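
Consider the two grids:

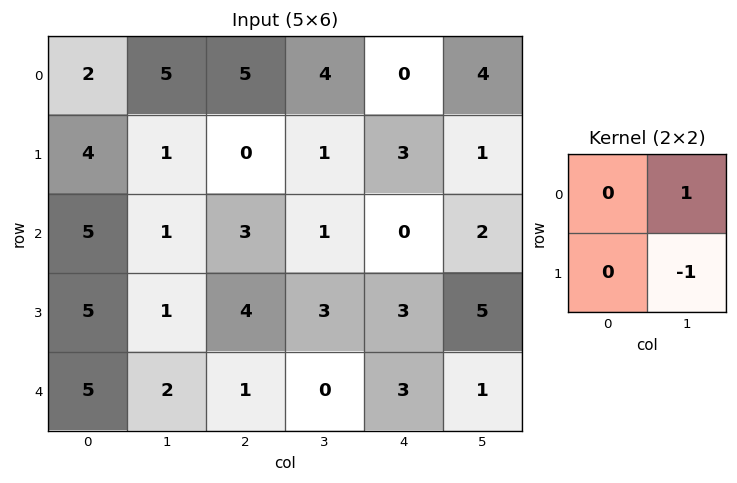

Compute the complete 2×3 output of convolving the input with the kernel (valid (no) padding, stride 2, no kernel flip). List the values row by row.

4 3 3
0 -2 -3

Output[0,0]: The receptive field on the input at this output position is [2 5 / 4 1]. Elementwise product with the kernel and sum: 5·1 + 1·-1.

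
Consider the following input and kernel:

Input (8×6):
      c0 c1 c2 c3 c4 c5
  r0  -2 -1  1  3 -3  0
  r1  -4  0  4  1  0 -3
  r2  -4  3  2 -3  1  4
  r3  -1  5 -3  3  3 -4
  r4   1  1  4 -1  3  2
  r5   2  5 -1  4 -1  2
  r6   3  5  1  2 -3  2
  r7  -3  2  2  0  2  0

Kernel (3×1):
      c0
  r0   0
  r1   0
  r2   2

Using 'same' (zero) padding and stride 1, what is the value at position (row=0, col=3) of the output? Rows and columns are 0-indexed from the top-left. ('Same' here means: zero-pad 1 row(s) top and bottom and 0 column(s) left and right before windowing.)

2

The receptive field on the zero-padded input at this output position is [0 / 3 / 1]. Elementwise product with the kernel and sum: 1·2.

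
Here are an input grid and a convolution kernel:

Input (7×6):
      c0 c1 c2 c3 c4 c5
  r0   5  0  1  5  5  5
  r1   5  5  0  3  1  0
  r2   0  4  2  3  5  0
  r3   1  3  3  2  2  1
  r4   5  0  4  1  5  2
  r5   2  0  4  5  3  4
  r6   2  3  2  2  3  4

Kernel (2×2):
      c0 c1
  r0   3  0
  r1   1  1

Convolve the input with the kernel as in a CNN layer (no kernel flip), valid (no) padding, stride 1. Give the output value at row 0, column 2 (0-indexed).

The receptive field on the input at this output position is [1 5 / 0 3]. Elementwise product with the kernel and sum: 1·3 + 0·1 + 3·1.

6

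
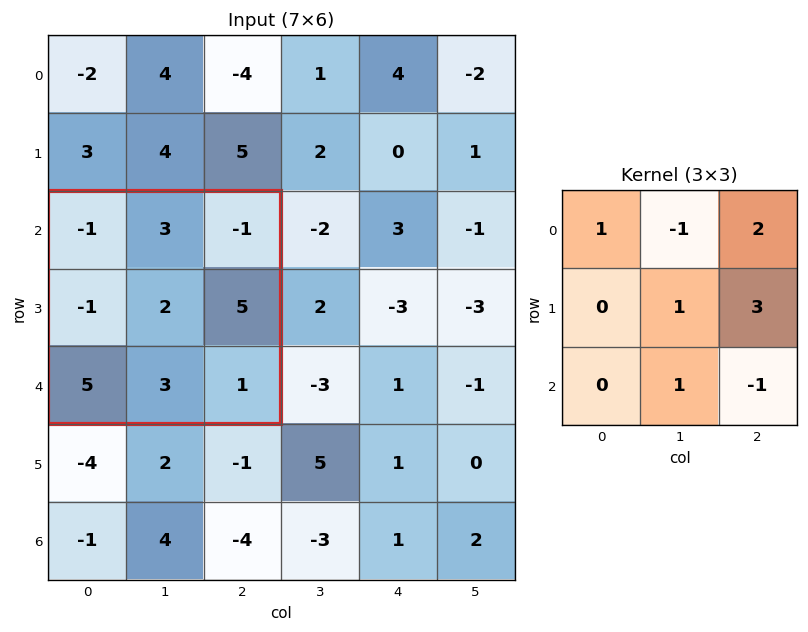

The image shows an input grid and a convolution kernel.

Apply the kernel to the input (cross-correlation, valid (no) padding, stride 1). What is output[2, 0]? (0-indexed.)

13

The receptive field on the input at this output position is [-1 3 -1 / -1 2 5 / 5 3 1]. Elementwise product with the kernel and sum: -1·1 + 3·-1 + -1·2 + 2·1 + 5·3 + 3·1 + 1·-1.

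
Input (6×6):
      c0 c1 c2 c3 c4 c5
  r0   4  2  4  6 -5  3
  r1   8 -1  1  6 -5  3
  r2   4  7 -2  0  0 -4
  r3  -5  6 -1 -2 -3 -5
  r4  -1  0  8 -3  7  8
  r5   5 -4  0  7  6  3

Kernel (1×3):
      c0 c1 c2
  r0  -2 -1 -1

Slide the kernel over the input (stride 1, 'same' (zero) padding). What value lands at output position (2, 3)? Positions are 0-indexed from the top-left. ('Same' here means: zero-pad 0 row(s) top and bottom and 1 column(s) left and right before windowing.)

4

The receptive field on the zero-padded input at this output position is [-2 0 0]. Elementwise product with the kernel and sum: -2·-2 + 0·-1 + 0·-1.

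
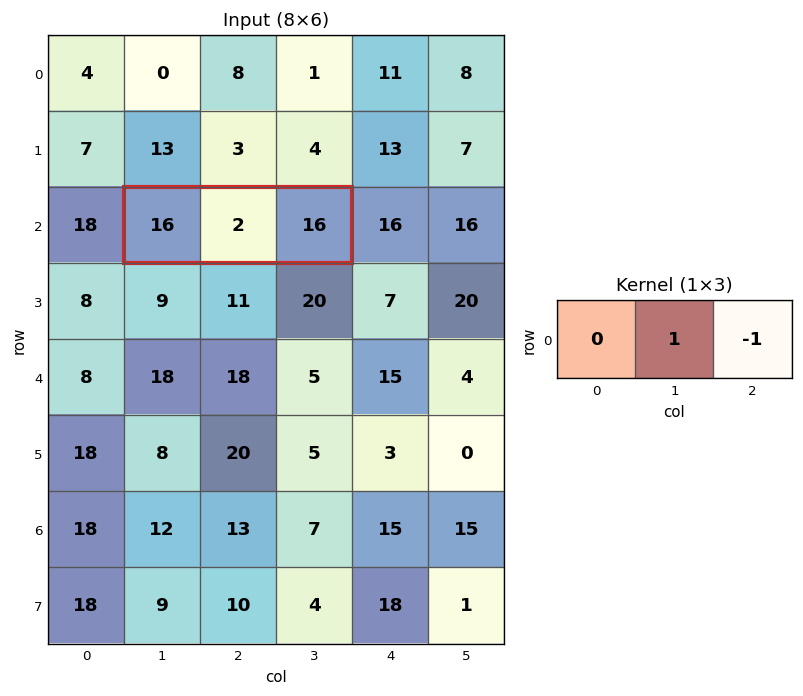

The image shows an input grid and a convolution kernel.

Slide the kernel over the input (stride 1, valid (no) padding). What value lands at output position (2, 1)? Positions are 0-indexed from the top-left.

-14

The receptive field on the input at this output position is [16 2 16]. Elementwise product with the kernel and sum: 2·1 + 16·-1.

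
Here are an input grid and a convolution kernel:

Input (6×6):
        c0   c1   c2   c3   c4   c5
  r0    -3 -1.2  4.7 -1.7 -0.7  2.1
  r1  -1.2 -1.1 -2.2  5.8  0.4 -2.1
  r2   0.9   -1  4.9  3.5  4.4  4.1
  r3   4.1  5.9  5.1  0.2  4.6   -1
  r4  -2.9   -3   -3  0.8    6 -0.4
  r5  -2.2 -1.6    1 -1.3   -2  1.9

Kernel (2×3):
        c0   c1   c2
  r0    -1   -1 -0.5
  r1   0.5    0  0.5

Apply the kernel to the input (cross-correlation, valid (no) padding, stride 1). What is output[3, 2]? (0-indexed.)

The receptive field on the input at this output position is [5.1 0.2 4.6 / -3 0.8 6]. Elementwise product with the kernel and sum: 5.1·-1 + 0.2·-1 + 4.6·-0.5 + -3·0.5 + 6·0.5.

-6.1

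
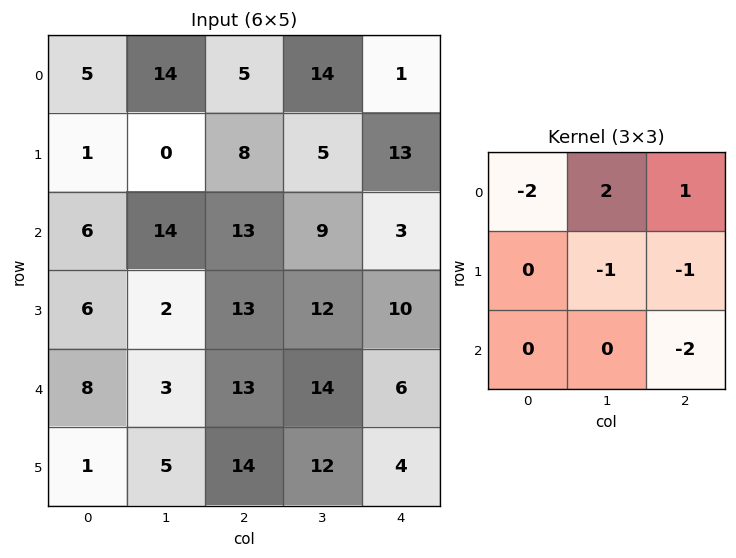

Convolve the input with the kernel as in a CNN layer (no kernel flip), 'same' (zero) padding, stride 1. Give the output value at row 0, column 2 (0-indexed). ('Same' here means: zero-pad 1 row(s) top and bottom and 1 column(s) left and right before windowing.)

-29

The receptive field on the zero-padded input at this output position is [0 0 0 / 14 5 14 / 0 8 5]. Elementwise product with the kernel and sum: 0·-2 + 0·2 + 0·1 + 5·-1 + 14·-1 + 5·-2.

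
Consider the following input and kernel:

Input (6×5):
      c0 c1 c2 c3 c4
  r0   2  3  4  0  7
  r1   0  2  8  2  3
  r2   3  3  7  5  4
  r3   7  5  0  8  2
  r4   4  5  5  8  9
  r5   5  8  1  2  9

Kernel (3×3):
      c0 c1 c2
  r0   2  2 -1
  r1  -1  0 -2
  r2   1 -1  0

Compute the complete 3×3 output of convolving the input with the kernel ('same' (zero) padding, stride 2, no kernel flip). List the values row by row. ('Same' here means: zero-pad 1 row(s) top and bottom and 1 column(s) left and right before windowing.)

-6 -9 -1
-15 10 11
-6 -12 5

Output[0,0]: The receptive field on the zero-padded input at this output position is [0 0 0 / 0 2 3 / 0 0 2]. Elementwise product with the kernel and sum: 0·2 + 0·2 + 0·-1 + 0·-1 + 3·-2 + 0·1 + 0·-1.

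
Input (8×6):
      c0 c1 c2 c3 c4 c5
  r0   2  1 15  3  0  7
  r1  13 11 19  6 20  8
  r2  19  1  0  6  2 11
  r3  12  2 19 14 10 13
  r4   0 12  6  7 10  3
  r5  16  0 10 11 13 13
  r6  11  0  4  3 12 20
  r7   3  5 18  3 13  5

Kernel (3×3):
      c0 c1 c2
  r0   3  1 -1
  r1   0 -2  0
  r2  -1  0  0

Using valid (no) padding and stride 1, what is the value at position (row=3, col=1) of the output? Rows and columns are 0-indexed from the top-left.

-1

The receptive field on the input at this output position is [2 19 14 / 12 6 7 / 0 10 11]. Elementwise product with the kernel and sum: 2·3 + 19·1 + 14·-1 + 6·-2 + 0·-1.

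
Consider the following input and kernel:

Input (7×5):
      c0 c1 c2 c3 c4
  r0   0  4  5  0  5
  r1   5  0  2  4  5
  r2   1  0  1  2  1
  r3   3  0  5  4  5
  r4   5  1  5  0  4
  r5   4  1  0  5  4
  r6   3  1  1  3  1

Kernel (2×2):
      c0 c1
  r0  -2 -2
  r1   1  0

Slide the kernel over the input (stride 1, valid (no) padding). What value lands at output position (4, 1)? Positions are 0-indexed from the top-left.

The receptive field on the input at this output position is [1 5 / 1 0]. Elementwise product with the kernel and sum: 1·-2 + 5·-2 + 1·1.

-11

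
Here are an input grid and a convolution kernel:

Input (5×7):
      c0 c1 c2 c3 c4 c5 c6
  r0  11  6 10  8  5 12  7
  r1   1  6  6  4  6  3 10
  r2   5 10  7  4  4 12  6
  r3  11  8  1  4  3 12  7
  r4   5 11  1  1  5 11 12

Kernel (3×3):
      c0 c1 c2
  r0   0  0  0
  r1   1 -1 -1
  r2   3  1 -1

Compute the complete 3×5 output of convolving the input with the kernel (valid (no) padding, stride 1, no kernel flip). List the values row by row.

Output[0,0]: The receptive field on the input at this output position is [11 6 10 / 1 6 6 / 5 10 7]. Elementwise product with the kernel and sum: 1·1 + 6·-1 + 6·-1 + 5·3 + 10·1 + 7·-1.

7 29 17 -1 11
28 20 3 -9 0
27 36 -7 -14 -2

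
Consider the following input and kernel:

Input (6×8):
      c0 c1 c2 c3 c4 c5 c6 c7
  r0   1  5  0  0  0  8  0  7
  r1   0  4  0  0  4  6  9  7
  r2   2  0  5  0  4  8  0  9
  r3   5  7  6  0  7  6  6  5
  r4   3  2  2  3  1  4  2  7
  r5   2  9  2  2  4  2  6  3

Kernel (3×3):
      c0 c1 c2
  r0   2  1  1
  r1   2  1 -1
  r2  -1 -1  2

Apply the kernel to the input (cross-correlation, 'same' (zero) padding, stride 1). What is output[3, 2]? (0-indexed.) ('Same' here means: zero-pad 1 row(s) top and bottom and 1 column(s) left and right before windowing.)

27

The receptive field on the zero-padded input at this output position is [0 5 0 / 7 6 0 / 2 2 3]. Elementwise product with the kernel and sum: 0·2 + 5·1 + 0·1 + 7·2 + 6·1 + 0·-1 + 2·-1 + 2·-1 + 3·2.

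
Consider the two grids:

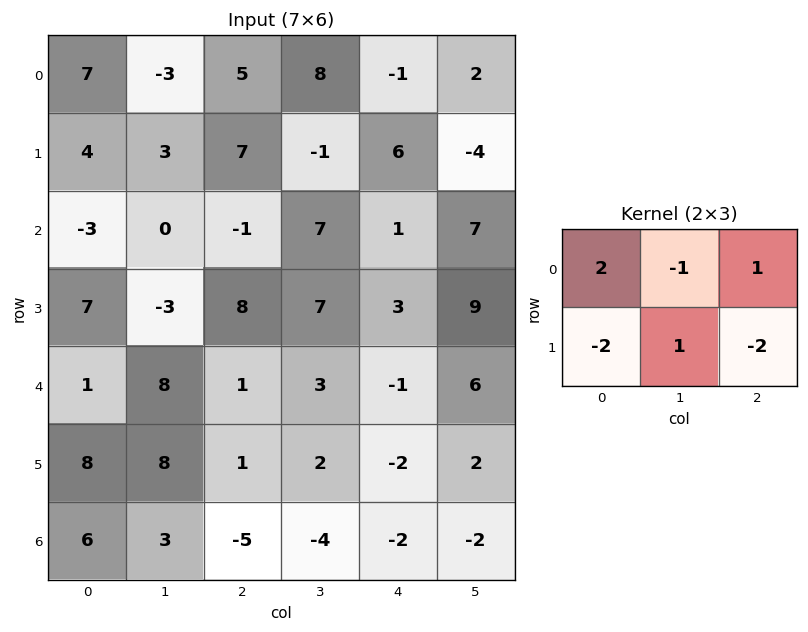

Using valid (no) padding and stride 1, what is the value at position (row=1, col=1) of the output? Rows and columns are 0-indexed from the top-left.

The receptive field on the input at this output position is [3 7 -1 / 0 -1 7]. Elementwise product with the kernel and sum: 3·2 + 7·-1 + -1·1 + 0·-2 + -1·1 + 7·-2.

-17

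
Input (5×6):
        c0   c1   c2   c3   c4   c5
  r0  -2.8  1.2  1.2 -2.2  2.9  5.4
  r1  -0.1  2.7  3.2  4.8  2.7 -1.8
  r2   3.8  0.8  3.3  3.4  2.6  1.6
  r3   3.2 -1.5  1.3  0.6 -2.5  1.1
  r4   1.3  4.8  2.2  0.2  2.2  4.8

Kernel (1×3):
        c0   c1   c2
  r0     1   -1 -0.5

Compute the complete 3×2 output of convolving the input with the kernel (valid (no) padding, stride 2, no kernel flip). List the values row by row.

Output[0,0]: The receptive field on the input at this output position is [-2.8 1.2 1.2]. Elementwise product with the kernel and sum: -2.8·1 + 1.2·-1 + 1.2·-0.5.

-4.6 1.95
1.35 -1.4
-4.6 0.9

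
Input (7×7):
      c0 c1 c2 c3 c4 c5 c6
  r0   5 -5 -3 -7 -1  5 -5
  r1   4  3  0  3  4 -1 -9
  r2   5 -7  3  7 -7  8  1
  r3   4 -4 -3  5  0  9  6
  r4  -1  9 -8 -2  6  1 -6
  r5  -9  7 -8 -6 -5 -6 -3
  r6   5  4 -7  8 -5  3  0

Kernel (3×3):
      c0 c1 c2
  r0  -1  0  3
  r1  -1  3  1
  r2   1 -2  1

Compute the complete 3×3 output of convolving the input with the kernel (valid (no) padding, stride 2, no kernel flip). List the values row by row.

13 -5 -52
-42 -4 41
-11 -17 -51

Output[0,0]: The receptive field on the input at this output position is [5 -5 -3 / 4 3 0 / 5 -7 3]. Elementwise product with the kernel and sum: 5·-1 + -3·3 + 4·-1 + 3·3 + 0·1 + 5·1 + -7·-2 + 3·1.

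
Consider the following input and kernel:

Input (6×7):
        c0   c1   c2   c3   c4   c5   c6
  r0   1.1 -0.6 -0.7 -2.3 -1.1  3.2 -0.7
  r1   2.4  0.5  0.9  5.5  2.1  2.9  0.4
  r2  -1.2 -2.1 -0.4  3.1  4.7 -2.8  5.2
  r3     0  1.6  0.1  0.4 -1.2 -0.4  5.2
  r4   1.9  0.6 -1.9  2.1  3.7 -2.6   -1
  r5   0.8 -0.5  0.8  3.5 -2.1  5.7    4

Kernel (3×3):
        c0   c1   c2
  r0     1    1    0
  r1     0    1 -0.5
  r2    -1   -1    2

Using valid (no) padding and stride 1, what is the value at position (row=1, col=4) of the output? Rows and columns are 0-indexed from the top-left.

11.6

The receptive field on the input at this output position is [2.1 2.9 0.4 / 4.7 -2.8 5.2 / -1.2 -0.4 5.2]. Elementwise product with the kernel and sum: 2.1·1 + 2.9·1 + -2.8·1 + 5.2·-0.5 + -1.2·-1 + -0.4·-1 + 5.2·2.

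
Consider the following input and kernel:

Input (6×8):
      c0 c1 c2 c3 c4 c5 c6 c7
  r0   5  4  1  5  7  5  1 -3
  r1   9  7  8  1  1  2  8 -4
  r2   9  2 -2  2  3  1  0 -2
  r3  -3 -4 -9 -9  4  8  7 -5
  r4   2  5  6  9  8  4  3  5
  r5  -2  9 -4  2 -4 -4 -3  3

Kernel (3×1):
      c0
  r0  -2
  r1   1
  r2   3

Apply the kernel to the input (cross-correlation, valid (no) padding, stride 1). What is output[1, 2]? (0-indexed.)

-45

The receptive field on the input at this output position is [8 / -2 / -9]. Elementwise product with the kernel and sum: 8·-2 + -2·1 + -9·3.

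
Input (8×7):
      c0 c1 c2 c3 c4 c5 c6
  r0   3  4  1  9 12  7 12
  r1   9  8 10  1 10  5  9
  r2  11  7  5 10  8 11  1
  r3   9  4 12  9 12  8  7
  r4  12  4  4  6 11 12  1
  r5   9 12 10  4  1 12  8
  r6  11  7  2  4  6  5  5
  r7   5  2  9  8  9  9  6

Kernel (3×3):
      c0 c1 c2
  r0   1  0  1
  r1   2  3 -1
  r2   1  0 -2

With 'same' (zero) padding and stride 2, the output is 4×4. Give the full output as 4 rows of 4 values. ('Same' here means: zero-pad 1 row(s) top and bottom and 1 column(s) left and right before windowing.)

-11 8 38 55
26 14 32 38
12 31 30 47
34 18 27 46

Output[0,0]: The receptive field on the zero-padded input at this output position is [0 0 0 / 0 3 4 / 0 9 8]. Elementwise product with the kernel and sum: 0·1 + 0·1 + 0·2 + 3·3 + 4·-1 + 0·1 + 8·-2.
Output[0,1]: The receptive field on the zero-padded input at this output position is [0 0 0 / 4 1 9 / 8 10 1]. Elementwise product with the kernel and sum: 0·1 + 0·1 + 4·2 + 1·3 + 9·-1 + 8·1 + 1·-2.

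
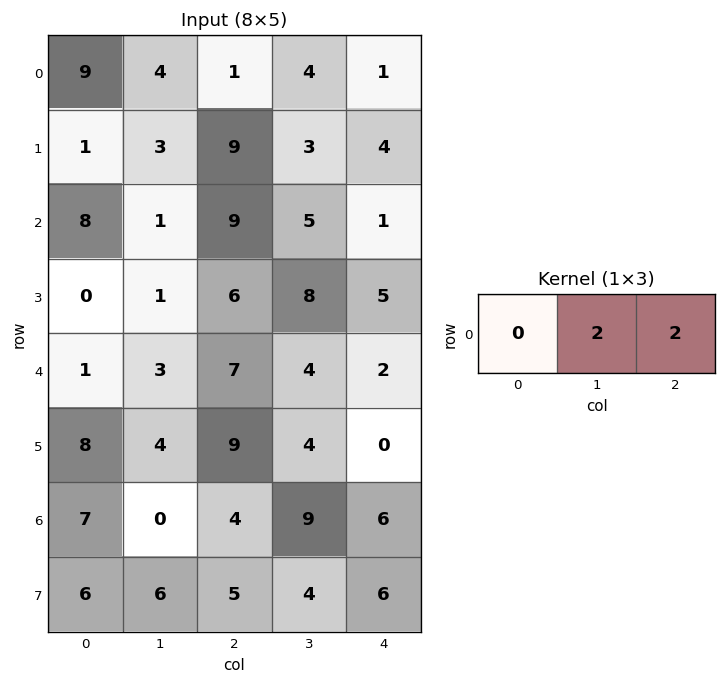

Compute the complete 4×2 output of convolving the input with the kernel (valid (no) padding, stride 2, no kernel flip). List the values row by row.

10 10
20 12
20 12
8 30

Output[0,0]: The receptive field on the input at this output position is [9 4 1]. Elementwise product with the kernel and sum: 4·2 + 1·2.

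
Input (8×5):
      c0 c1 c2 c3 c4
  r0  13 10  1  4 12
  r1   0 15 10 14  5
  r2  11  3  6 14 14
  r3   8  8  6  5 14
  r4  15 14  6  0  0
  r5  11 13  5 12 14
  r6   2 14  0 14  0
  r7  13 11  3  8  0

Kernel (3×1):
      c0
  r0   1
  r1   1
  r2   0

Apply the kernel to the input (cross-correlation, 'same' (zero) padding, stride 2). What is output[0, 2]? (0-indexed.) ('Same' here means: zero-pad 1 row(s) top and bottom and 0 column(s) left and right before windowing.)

The receptive field on the zero-padded input at this output position is [0 / 12 / 5]. Elementwise product with the kernel and sum: 0·1 + 12·1.

12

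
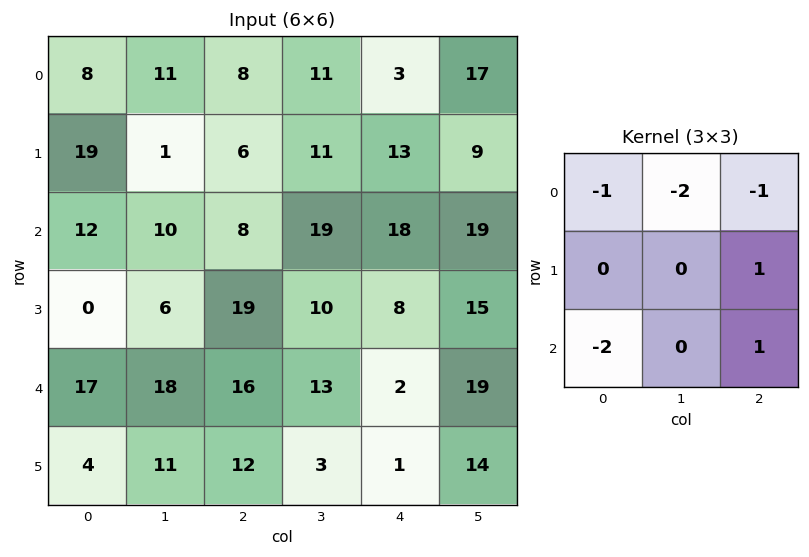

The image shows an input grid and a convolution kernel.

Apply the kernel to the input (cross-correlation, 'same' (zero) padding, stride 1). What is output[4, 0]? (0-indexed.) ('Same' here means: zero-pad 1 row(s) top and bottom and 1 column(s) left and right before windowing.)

The receptive field on the zero-padded input at this output position is [0 0 6 / 0 17 18 / 0 4 11]. Elementwise product with the kernel and sum: 0·-1 + 0·-2 + 6·-1 + 18·1 + 0·-2 + 11·1.

23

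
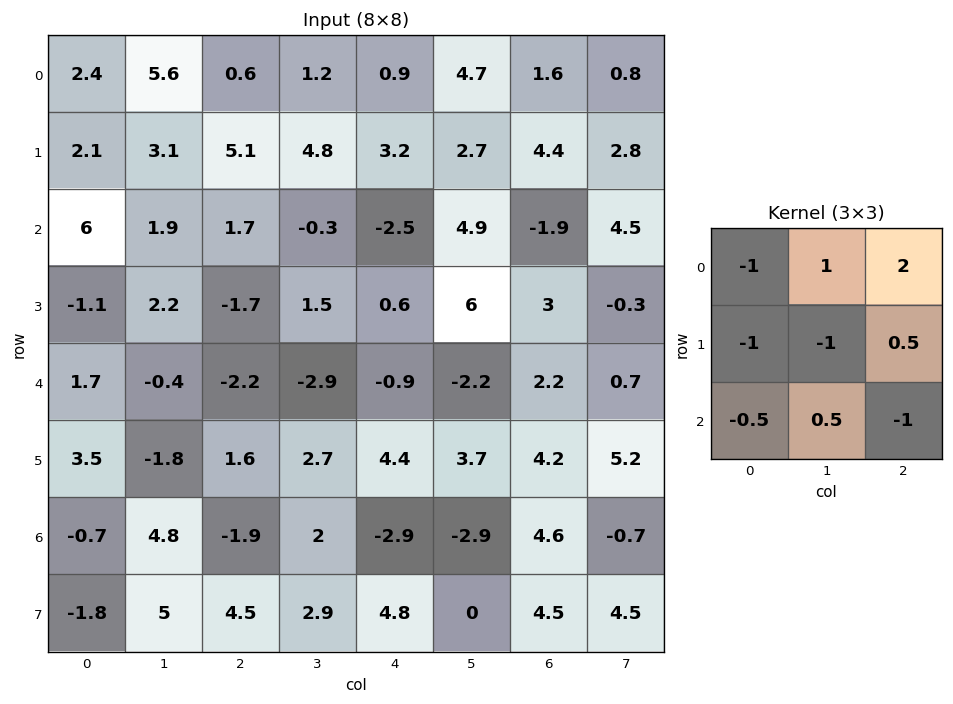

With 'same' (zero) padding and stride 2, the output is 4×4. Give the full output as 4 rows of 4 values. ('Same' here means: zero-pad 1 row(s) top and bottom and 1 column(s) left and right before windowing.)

-1.65 -9.4 -3.25 -7.85
0.5 4.4 2.6 5.35
4.95 -0.75 10.95 -8.2
-2.9 3.75 9.5 6.6

Output[0,0]: The receptive field on the zero-padded input at this output position is [0 0 0 / 0 2.4 5.6 / 0 2.1 3.1]. Elementwise product with the kernel and sum: 0·-1 + 0·1 + 0·2 + 0·-1 + 2.4·-1 + 5.6·0.5 + 0·-0.5 + 2.1·0.5 + 3.1·-1.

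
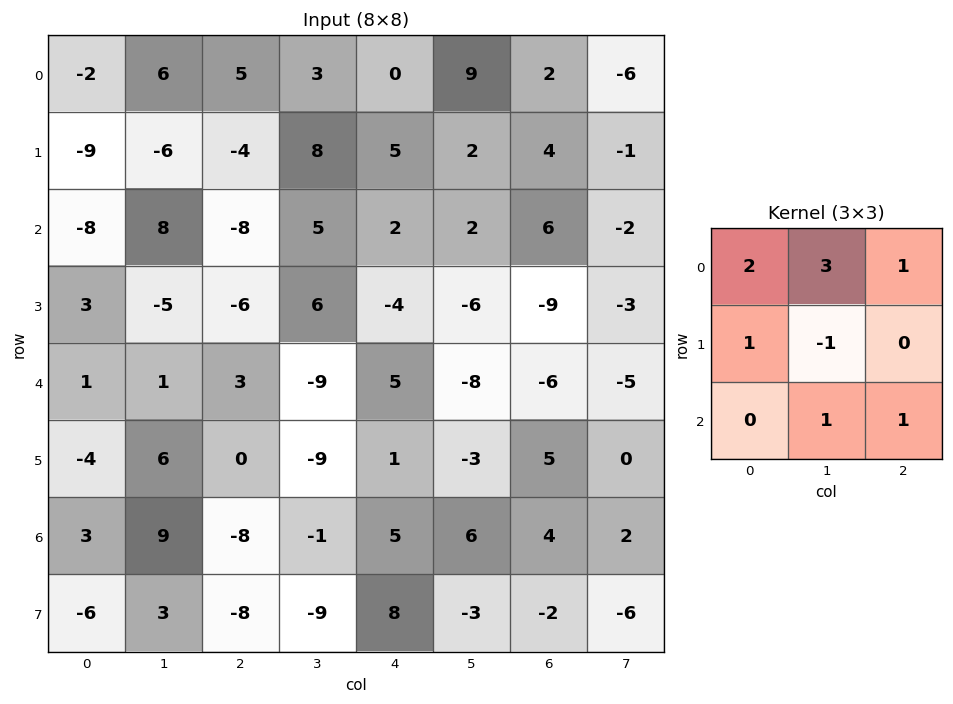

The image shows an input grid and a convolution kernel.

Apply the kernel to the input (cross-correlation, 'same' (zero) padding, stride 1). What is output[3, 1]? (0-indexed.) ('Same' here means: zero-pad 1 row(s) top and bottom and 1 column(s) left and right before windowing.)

12

The receptive field on the zero-padded input at this output position is [-8 8 -8 / 3 -5 -6 / 1 1 3]. Elementwise product with the kernel and sum: -8·2 + 8·3 + -8·1 + 3·1 + -5·-1 + 1·1 + 3·1.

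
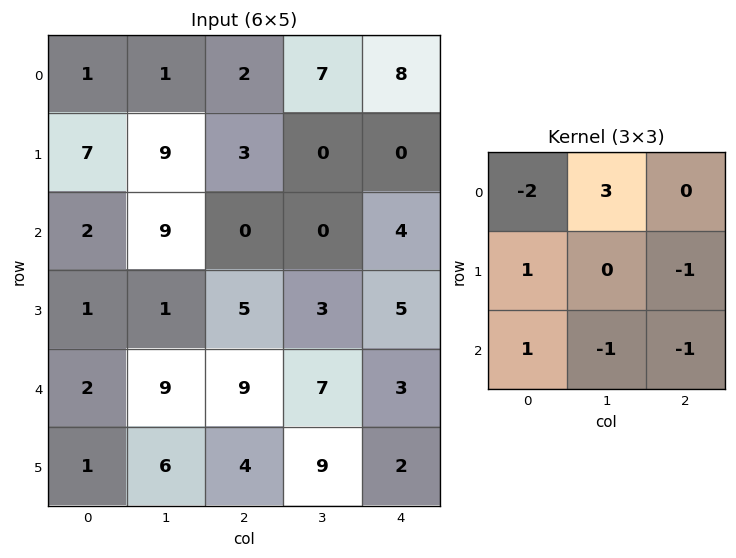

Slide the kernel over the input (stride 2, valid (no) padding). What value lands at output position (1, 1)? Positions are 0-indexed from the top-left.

The receptive field on the input at this output position is [0 0 4 / 5 3 5 / 9 7 3]. Elementwise product with the kernel and sum: 0·-2 + 0·3 + 5·1 + 5·-1 + 9·1 + 7·-1 + 3·-1.

-1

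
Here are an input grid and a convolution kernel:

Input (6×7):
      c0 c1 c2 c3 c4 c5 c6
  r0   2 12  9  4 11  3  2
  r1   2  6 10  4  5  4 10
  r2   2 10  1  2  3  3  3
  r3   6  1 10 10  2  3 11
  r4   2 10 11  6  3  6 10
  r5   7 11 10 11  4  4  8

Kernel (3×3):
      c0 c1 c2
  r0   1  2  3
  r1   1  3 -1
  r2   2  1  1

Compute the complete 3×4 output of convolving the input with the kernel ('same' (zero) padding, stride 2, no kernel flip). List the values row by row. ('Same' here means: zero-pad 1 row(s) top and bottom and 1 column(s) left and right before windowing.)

Output[0,0]: The receptive field on the zero-padded input at this output position is [0 0 0 / 0 2 12 / 0 2 6]. Elementwise product with the kernel and sum: 0·1 + 0·2 + 0·3 + 0·1 + 2·3 + 12·-1 + 0·2 + 2·1 + 6·1.

2 61 51 27
25 71 59 53
29 131 62 77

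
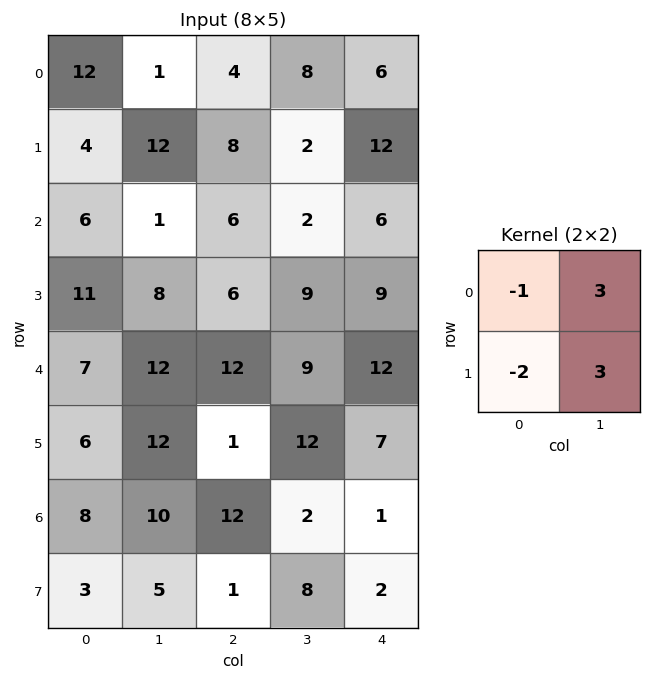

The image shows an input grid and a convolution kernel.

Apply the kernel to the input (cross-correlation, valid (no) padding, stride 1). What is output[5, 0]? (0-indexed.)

The receptive field on the input at this output position is [6 12 / 8 10]. Elementwise product with the kernel and sum: 6·-1 + 12·3 + 8·-2 + 10·3.

44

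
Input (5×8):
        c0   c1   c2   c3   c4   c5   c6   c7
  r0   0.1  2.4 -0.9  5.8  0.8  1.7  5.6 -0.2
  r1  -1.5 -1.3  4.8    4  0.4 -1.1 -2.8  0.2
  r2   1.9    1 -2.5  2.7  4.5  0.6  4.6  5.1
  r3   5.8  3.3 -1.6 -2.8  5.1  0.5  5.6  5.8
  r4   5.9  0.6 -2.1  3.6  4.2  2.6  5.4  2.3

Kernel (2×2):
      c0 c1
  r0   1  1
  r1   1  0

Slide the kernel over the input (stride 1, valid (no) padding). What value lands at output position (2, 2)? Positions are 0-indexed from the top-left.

-1.4

The receptive field on the input at this output position is [-2.5 2.7 / -1.6 -2.8]. Elementwise product with the kernel and sum: -2.5·1 + 2.7·1 + -1.6·1.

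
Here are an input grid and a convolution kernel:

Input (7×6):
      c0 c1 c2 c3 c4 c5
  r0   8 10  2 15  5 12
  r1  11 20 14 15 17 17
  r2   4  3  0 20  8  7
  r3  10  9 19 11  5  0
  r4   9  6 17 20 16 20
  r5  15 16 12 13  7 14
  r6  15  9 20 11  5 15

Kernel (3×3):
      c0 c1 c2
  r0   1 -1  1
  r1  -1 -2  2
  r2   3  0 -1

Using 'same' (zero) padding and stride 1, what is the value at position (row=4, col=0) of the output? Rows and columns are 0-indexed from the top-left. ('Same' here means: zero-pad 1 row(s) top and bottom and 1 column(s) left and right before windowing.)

-23

The receptive field on the zero-padded input at this output position is [0 10 9 / 0 9 6 / 0 15 16]. Elementwise product with the kernel and sum: 0·1 + 10·-1 + 9·1 + 0·-1 + 9·-2 + 6·2 + 0·3 + 16·-1.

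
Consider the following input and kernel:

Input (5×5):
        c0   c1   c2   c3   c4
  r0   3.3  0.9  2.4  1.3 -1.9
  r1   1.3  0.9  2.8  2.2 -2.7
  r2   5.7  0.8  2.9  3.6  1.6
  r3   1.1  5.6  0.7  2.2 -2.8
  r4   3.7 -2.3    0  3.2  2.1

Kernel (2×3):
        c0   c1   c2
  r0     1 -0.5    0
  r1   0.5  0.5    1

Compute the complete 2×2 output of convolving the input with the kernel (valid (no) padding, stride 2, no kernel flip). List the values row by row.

Output[0,0]: The receptive field on the input at this output position is [3.3 0.9 2.4 / 1.3 0.9 2.8]. Elementwise product with the kernel and sum: 3.3·1 + 0.9·-0.5 + 1.3·0.5 + 0.9·0.5 + 2.8·1.

6.75 1.55
9.35 -0.25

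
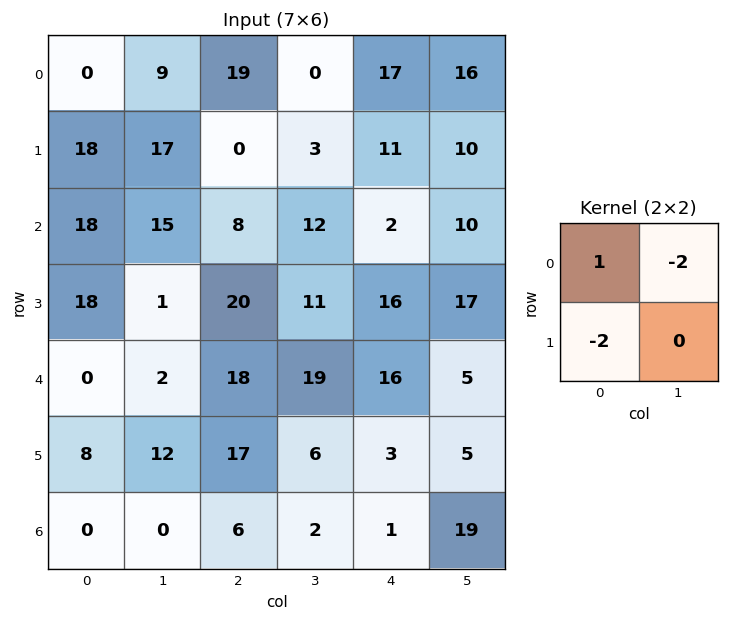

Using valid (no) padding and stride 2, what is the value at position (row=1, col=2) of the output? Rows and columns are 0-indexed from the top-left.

The receptive field on the input at this output position is [2 10 / 16 17]. Elementwise product with the kernel and sum: 2·1 + 10·-2 + 16·-2.

-50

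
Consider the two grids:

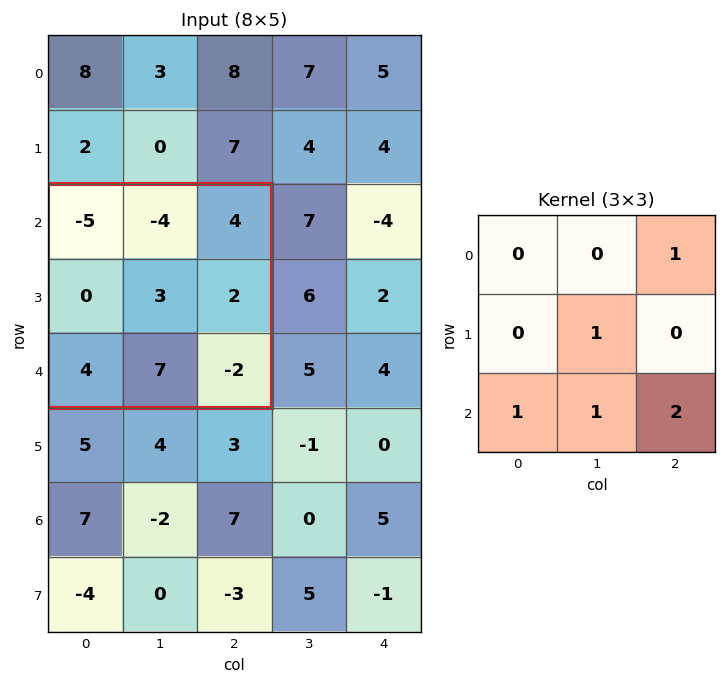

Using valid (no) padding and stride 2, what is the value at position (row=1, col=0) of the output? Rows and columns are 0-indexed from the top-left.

The receptive field on the input at this output position is [-5 -4 4 / 0 3 2 / 4 7 -2]. Elementwise product with the kernel and sum: 4·1 + 3·1 + 4·1 + 7·1 + -2·2.

14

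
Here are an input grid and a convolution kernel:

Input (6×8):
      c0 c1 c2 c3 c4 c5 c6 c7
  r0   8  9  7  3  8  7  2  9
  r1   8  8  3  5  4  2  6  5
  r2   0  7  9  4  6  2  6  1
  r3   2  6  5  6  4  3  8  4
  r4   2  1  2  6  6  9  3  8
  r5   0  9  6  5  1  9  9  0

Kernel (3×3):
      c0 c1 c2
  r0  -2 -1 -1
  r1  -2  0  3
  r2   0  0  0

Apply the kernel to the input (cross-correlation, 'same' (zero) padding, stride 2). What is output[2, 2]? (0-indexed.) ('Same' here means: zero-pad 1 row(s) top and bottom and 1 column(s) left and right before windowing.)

The receptive field on the zero-padded input at this output position is [6 4 3 / 6 6 9 / 5 1 9]. Elementwise product with the kernel and sum: 6·-2 + 4·-1 + 3·-1 + 6·-2 + 9·3.

-4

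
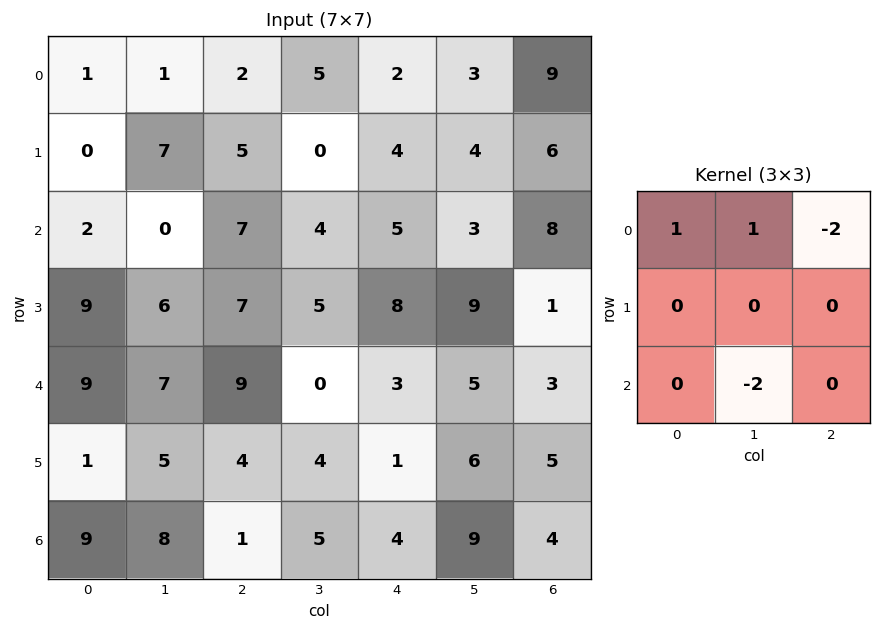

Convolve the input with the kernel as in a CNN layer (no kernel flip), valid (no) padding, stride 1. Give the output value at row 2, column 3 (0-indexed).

-3

The receptive field on the input at this output position is [4 5 3 / 5 8 9 / 0 3 5]. Elementwise product with the kernel and sum: 4·1 + 5·1 + 3·-2 + 3·-2.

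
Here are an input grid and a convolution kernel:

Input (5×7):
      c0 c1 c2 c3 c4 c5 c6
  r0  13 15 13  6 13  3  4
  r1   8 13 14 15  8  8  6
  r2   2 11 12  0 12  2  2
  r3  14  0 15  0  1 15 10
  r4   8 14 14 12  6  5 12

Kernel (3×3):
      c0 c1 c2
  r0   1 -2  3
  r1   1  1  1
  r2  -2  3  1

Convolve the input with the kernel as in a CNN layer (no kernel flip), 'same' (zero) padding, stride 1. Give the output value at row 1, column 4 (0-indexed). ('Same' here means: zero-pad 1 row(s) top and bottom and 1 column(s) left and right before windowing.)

The receptive field on the zero-padded input at this output position is [6 13 3 / 15 8 8 / 0 12 2]. Elementwise product with the kernel and sum: 6·1 + 13·-2 + 3·3 + 15·1 + 8·1 + 8·1 + 0·-2 + 12·3 + 2·1.

58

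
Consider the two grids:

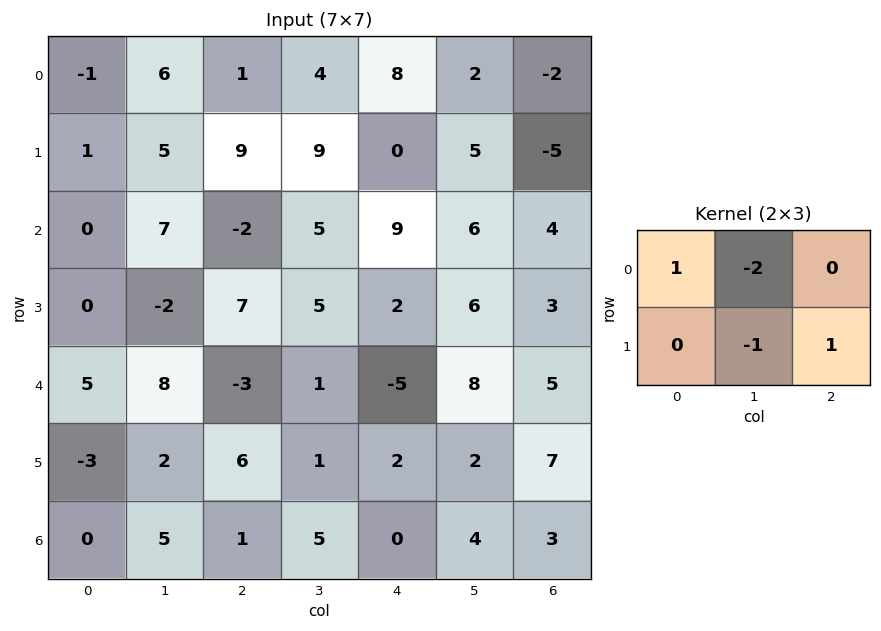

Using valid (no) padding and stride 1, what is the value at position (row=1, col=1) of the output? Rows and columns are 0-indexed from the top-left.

The receptive field on the input at this output position is [5 9 9 / 7 -2 5]. Elementwise product with the kernel and sum: 5·1 + 9·-2 + -2·-1 + 5·1.

-6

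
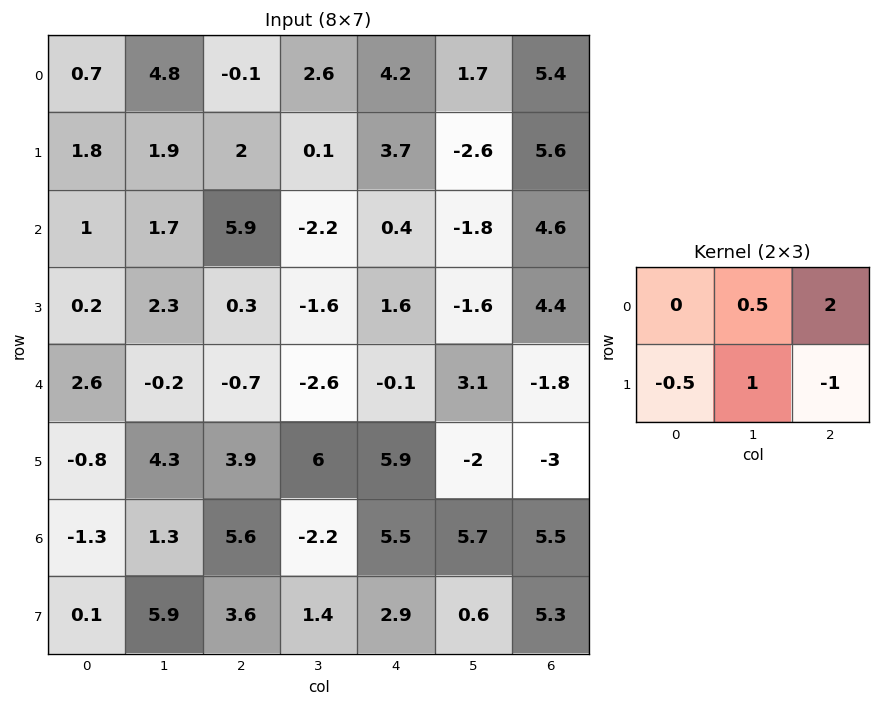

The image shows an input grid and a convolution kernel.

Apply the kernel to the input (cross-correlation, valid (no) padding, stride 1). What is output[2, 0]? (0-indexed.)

14.55

The receptive field on the input at this output position is [1 1.7 5.9 / 0.2 2.3 0.3]. Elementwise product with the kernel and sum: 1.7·0.5 + 5.9·2 + 0.2·-0.5 + 2.3·1 + 0.3·-1.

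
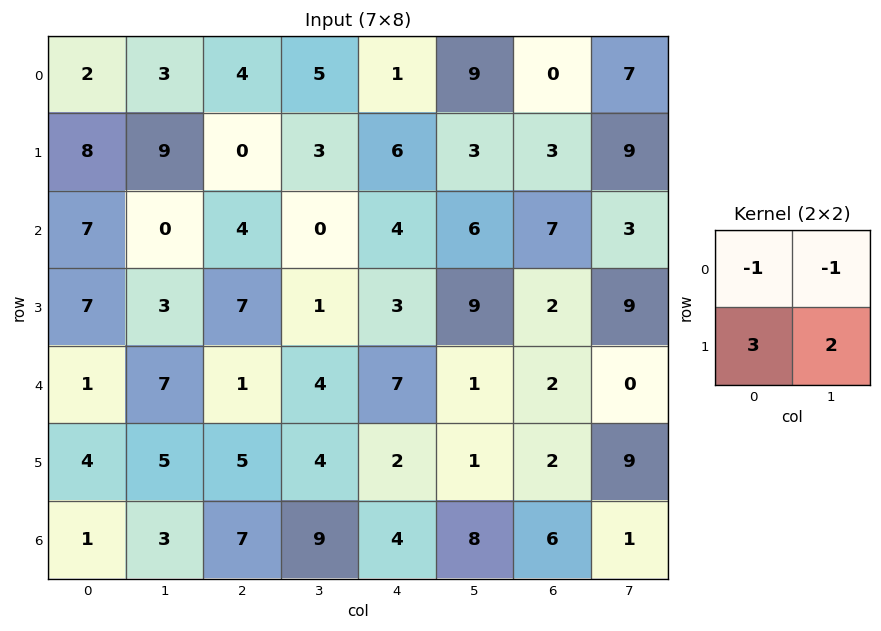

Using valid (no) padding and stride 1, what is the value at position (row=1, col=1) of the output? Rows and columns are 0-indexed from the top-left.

-1

The receptive field on the input at this output position is [9 0 / 0 4]. Elementwise product with the kernel and sum: 9·-1 + 0·-1 + 0·3 + 4·2.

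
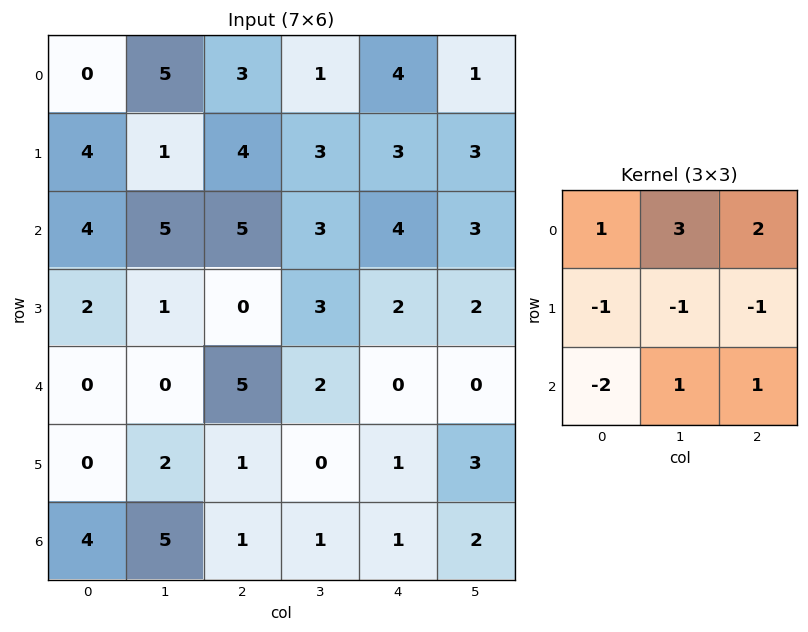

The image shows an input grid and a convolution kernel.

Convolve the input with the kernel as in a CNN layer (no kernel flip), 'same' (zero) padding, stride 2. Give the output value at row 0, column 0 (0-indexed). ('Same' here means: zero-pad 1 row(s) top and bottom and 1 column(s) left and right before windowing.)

0

The receptive field on the zero-padded input at this output position is [0 0 0 / 0 0 5 / 0 4 1]. Elementwise product with the kernel and sum: 0·1 + 0·3 + 0·2 + 0·-1 + 0·-1 + 5·-1 + 0·-2 + 4·1 + 1·1.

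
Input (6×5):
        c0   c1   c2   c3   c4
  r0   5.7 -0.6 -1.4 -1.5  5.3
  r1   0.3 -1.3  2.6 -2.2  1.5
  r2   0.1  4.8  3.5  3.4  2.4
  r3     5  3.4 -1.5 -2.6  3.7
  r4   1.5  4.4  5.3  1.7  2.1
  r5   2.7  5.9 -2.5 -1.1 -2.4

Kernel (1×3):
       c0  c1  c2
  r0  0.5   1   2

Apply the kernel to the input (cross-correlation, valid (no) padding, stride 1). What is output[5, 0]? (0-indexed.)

2.25

The receptive field on the input at this output position is [2.7 5.9 -2.5]. Elementwise product with the kernel and sum: 2.7·0.5 + 5.9·1 + -2.5·2.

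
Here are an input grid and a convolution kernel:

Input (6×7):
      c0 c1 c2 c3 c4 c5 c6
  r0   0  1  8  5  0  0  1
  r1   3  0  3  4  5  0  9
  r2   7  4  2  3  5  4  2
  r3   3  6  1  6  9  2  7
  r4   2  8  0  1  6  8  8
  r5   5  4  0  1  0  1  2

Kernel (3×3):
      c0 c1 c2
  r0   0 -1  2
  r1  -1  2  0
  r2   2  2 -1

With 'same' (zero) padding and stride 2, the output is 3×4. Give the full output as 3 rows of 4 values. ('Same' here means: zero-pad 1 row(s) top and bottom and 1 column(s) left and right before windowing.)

6 17 13 20
11 13 30 9
19 10 7 7

Output[0,0]: The receptive field on the zero-padded input at this output position is [0 0 0 / 0 0 1 / 0 3 0]. Elementwise product with the kernel and sum: 0·-1 + 0·2 + 0·-1 + 0·2 + 0·2 + 3·2 + 0·-1.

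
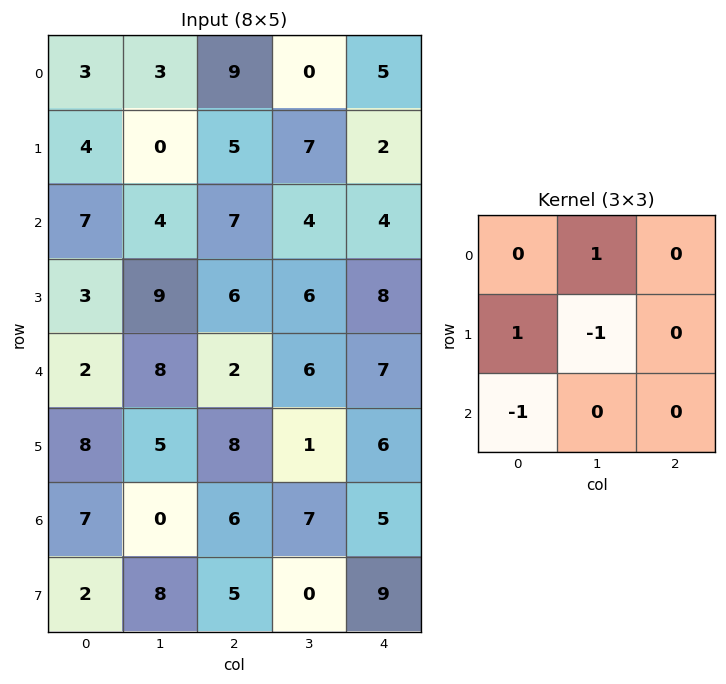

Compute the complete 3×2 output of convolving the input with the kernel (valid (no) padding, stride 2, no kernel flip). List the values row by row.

0 -9
-4 2
4 7

Output[0,0]: The receptive field on the input at this output position is [3 3 9 / 4 0 5 / 7 4 7]. Elementwise product with the kernel and sum: 3·1 + 4·1 + 0·-1 + 7·-1.
Output[0,1]: The receptive field on the input at this output position is [9 0 5 / 5 7 2 / 7 4 4]. Elementwise product with the kernel and sum: 0·1 + 5·1 + 7·-1 + 7·-1.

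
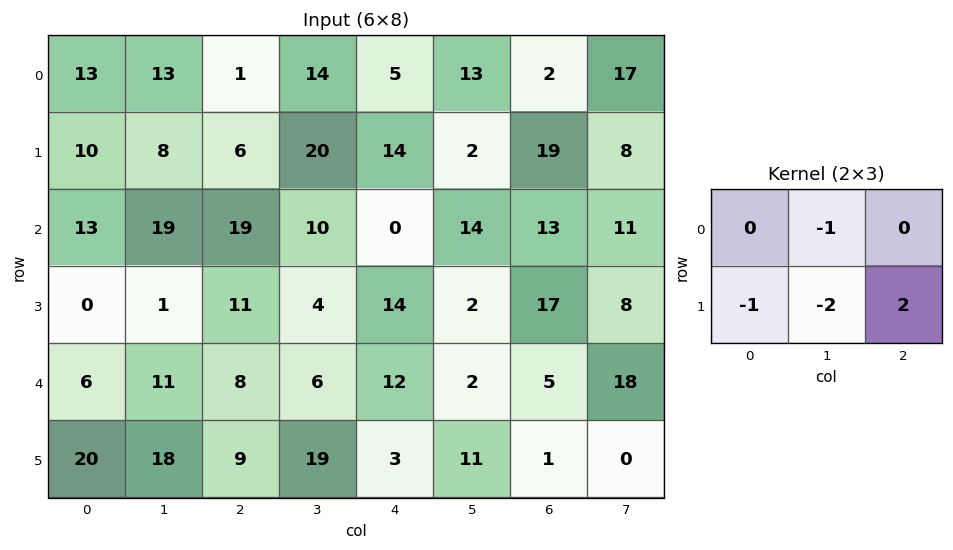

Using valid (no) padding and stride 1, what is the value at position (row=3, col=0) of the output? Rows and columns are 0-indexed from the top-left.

The receptive field on the input at this output position is [0 1 11 / 6 11 8]. Elementwise product with the kernel and sum: 1·-1 + 6·-1 + 11·-2 + 8·2.

-13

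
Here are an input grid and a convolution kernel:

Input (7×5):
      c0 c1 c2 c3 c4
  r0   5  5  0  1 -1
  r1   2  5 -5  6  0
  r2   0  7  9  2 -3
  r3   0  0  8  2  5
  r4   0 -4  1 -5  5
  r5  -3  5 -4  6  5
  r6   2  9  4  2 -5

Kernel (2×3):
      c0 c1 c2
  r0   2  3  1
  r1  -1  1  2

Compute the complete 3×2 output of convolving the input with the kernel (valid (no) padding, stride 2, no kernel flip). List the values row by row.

18 13
46 25
-11 12

Output[0,0]: The receptive field on the input at this output position is [5 5 0 / 2 5 -5]. Elementwise product with the kernel and sum: 5·2 + 5·3 + 0·1 + 2·-1 + 5·1 + -5·2.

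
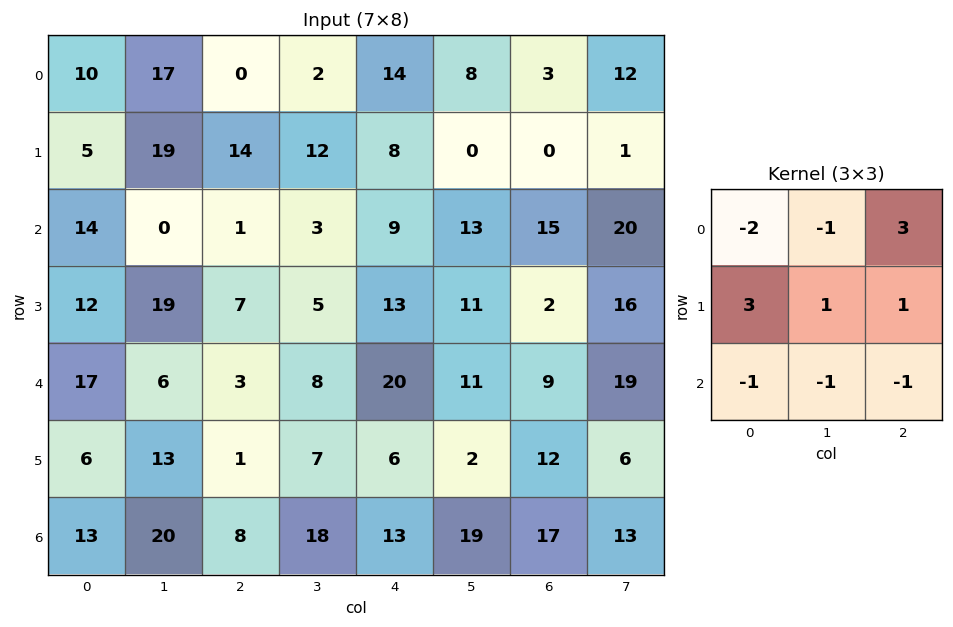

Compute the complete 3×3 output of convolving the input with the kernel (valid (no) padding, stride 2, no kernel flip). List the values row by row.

-4 89 -40
11 30 26
-40 23 -41

Output[0,0]: The receptive field on the input at this output position is [10 17 0 / 5 19 14 / 14 0 1]. Elementwise product with the kernel and sum: 10·-2 + 17·-1 + 0·3 + 5·3 + 19·1 + 14·1 + 14·-1 + 0·-1 + 1·-1.
Output[0,1]: The receptive field on the input at this output position is [0 2 14 / 14 12 8 / 1 3 9]. Elementwise product with the kernel and sum: 0·-2 + 2·-1 + 14·3 + 14·3 + 12·1 + 8·1 + 1·-1 + 3·-1 + 9·-1.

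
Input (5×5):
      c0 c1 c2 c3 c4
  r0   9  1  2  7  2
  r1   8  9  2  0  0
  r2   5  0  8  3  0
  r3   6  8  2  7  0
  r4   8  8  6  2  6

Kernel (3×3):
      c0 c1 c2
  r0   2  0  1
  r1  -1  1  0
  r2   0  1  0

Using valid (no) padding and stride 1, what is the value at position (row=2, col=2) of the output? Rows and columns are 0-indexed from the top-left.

23

The receptive field on the input at this output position is [8 3 0 / 2 7 0 / 6 2 6]. Elementwise product with the kernel and sum: 8·2 + 0·1 + 2·-1 + 7·1 + 2·1.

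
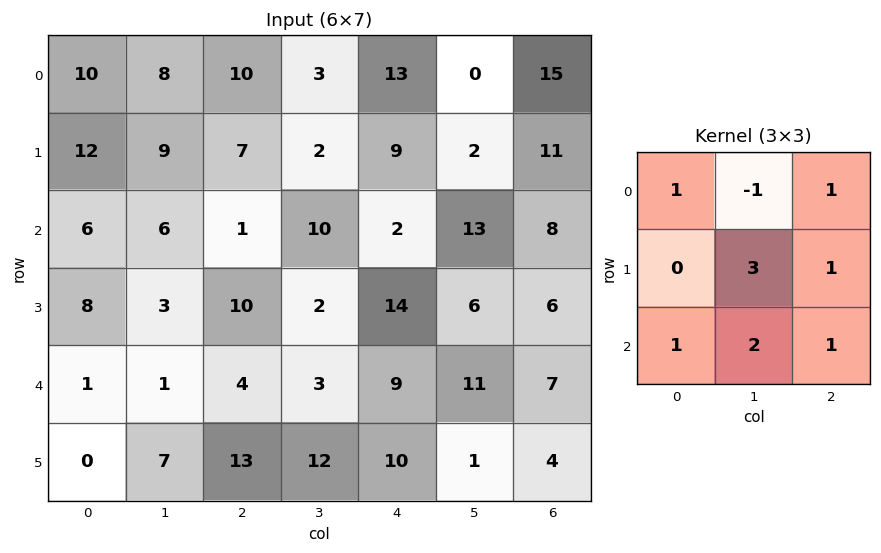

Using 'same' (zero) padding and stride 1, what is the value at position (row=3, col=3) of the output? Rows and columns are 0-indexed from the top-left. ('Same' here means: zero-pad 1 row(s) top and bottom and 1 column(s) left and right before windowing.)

The receptive field on the zero-padded input at this output position is [1 10 2 / 10 2 14 / 4 3 9]. Elementwise product with the kernel and sum: 1·1 + 10·-1 + 2·1 + 2·3 + 14·1 + 4·1 + 3·2 + 9·1.

32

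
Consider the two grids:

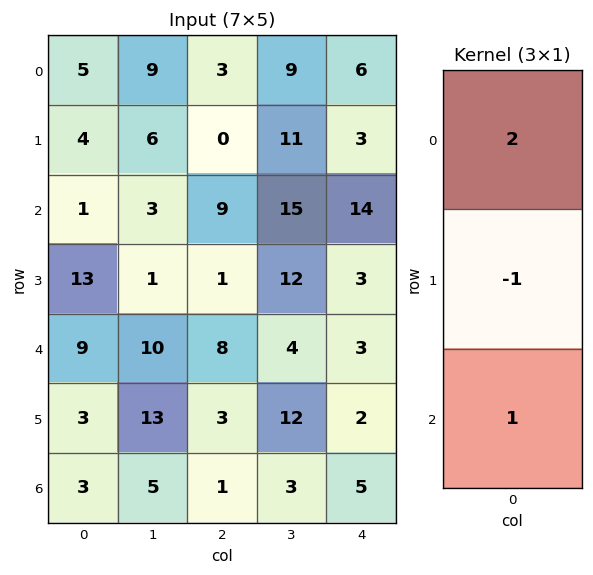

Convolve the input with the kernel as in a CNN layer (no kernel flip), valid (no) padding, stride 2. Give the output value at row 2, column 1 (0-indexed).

14

The receptive field on the input at this output position is [8 / 3 / 1]. Elementwise product with the kernel and sum: 8·2 + 3·-1 + 1·1.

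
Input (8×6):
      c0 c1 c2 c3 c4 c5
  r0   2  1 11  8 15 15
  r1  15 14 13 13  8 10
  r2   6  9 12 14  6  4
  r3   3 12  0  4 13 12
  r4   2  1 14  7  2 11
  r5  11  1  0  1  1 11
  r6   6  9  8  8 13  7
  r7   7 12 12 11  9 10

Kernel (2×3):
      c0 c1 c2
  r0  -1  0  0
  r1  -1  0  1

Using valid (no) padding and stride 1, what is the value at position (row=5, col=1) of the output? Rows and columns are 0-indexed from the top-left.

The receptive field on the input at this output position is [1 0 1 / 9 8 8]. Elementwise product with the kernel and sum: 1·-1 + 9·-1 + 8·1.

-2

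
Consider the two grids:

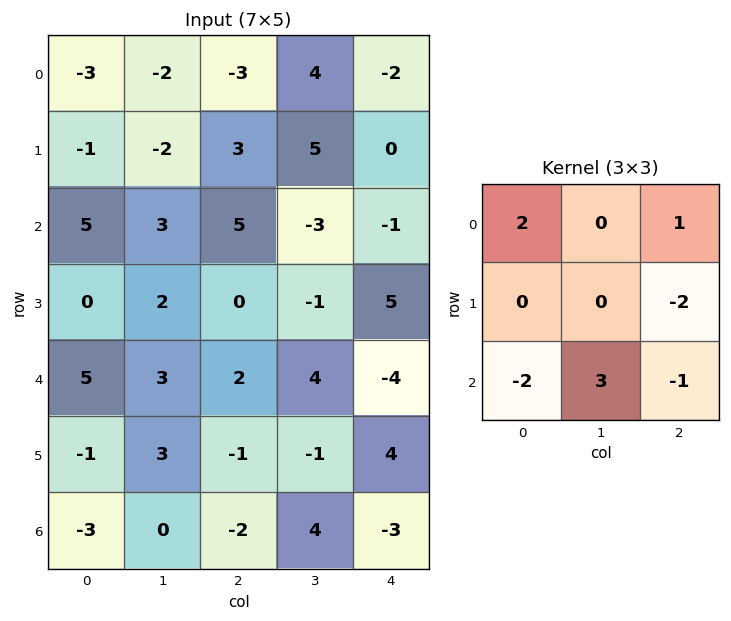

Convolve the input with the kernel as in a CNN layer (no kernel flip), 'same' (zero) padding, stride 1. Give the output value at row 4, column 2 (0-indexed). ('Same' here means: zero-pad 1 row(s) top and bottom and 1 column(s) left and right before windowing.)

-13

The receptive field on the zero-padded input at this output position is [2 0 -1 / 3 2 4 / 3 -1 -1]. Elementwise product with the kernel and sum: 2·2 + -1·1 + 4·-2 + 3·-2 + -1·3 + -1·-1.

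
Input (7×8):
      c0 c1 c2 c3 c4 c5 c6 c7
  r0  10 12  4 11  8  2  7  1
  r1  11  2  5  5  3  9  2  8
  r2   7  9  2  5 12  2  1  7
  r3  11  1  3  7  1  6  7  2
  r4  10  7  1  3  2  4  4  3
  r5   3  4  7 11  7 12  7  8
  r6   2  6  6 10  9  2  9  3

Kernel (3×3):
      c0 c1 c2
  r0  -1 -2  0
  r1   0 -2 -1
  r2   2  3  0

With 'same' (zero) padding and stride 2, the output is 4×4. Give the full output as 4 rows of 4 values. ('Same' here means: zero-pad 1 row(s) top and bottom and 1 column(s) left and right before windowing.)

1 0 1 9
-12 -10 -20 11
-40 17 26 14
-16 -40 -45 -47

Output[0,0]: The receptive field on the zero-padded input at this output position is [0 0 0 / 0 10 12 / 0 11 2]. Elementwise product with the kernel and sum: 0·-1 + 0·-2 + 10·-2 + 12·-1 + 0·2 + 11·3.
Output[0,1]: The receptive field on the zero-padded input at this output position is [0 0 0 / 12 4 11 / 2 5 5]. Elementwise product with the kernel and sum: 0·-1 + 0·-2 + 4·-2 + 11·-1 + 2·2 + 5·3.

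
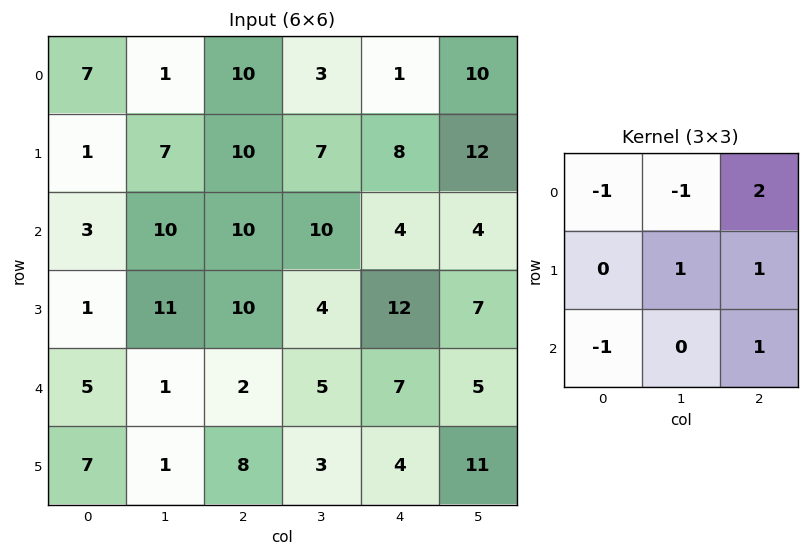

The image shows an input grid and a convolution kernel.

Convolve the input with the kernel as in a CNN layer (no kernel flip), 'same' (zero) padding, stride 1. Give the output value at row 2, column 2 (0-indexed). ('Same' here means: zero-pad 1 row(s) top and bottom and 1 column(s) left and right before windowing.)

10

The receptive field on the zero-padded input at this output position is [7 10 7 / 10 10 10 / 11 10 4]. Elementwise product with the kernel and sum: 7·-1 + 10·-1 + 7·2 + 10·1 + 10·1 + 11·-1 + 4·1.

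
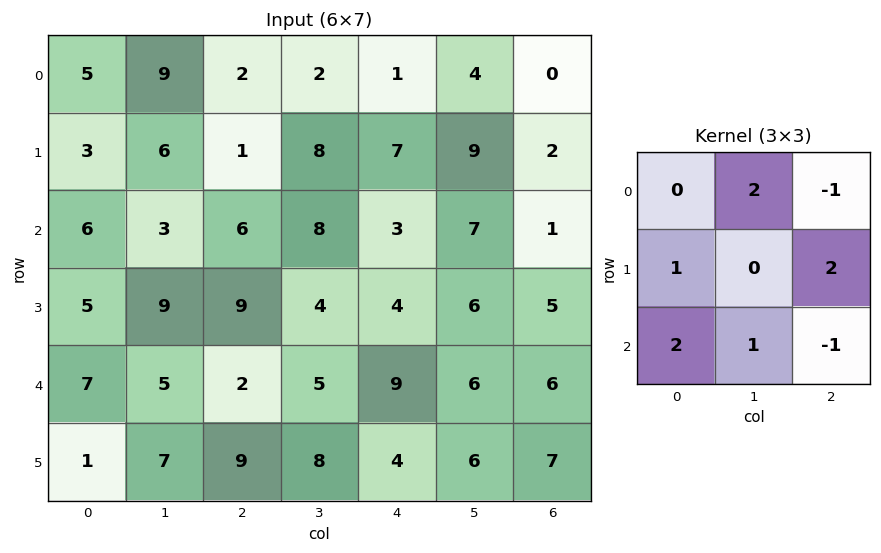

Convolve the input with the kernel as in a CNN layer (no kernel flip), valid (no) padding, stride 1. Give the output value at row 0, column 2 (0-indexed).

The receptive field on the input at this output position is [2 2 1 / 1 8 7 / 6 8 3]. Elementwise product with the kernel and sum: 2·2 + 1·-1 + 1·1 + 7·2 + 6·2 + 8·1 + 3·-1.

35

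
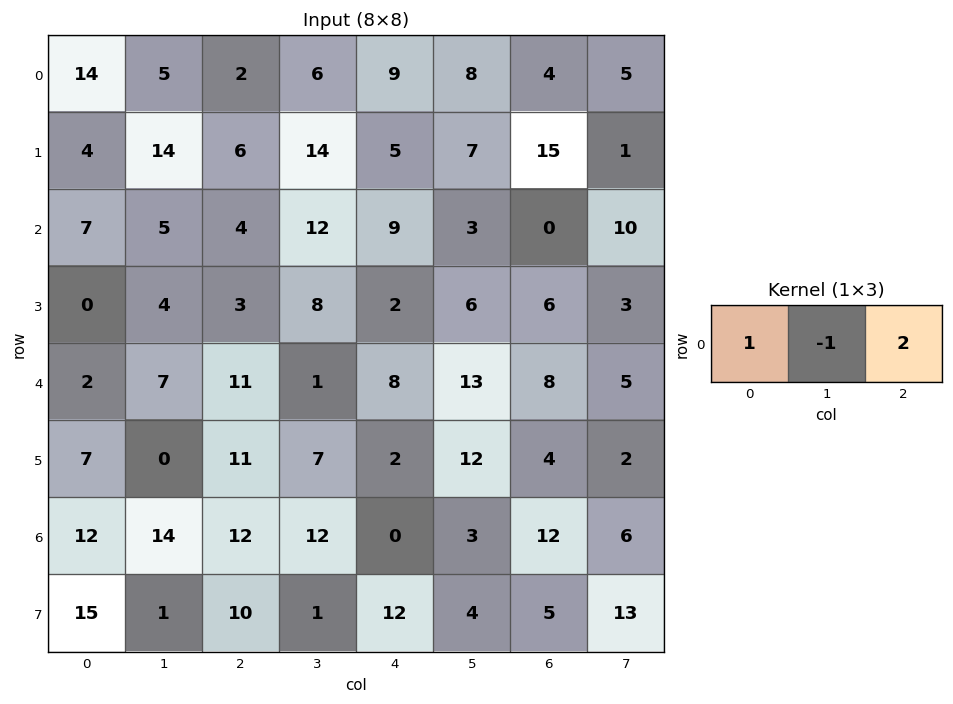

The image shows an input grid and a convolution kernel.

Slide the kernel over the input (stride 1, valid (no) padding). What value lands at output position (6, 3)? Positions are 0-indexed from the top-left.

The receptive field on the input at this output position is [12 0 3]. Elementwise product with the kernel and sum: 12·1 + 0·-1 + 3·2.

18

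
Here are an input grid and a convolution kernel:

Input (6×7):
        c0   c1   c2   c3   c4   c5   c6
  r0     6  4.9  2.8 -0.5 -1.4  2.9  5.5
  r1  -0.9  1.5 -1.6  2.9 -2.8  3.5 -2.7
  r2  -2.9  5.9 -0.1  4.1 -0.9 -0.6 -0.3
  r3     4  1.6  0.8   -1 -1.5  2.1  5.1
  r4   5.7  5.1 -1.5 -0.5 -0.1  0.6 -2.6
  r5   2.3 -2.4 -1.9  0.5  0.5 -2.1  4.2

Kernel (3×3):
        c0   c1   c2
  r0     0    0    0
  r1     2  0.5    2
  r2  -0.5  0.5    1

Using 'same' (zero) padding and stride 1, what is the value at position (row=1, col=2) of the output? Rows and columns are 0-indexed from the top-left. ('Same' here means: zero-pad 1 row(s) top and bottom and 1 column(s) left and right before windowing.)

The receptive field on the zero-padded input at this output position is [4.9 2.8 -0.5 / 1.5 -1.6 2.9 / 5.9 -0.1 4.1]. Elementwise product with the kernel and sum: 1.5·2 + -1.6·0.5 + 2.9·2 + 5.9·-0.5 + -0.1·0.5 + 4.1·1.

9.1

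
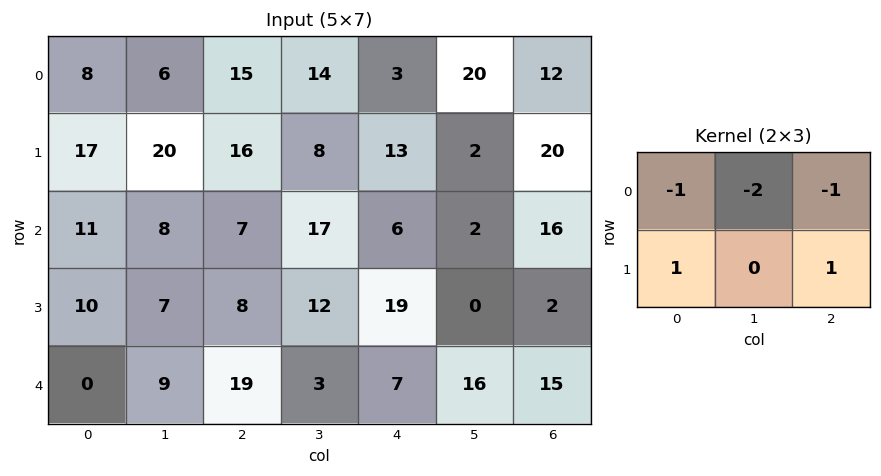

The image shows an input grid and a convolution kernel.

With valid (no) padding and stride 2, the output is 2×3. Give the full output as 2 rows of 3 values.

Output[0,0]: The receptive field on the input at this output position is [8 6 15 / 17 20 16]. Elementwise product with the kernel and sum: 8·-1 + 6·-2 + 15·-1 + 17·1 + 16·1.
Output[0,1]: The receptive field on the input at this output position is [15 14 3 / 16 8 13]. Elementwise product with the kernel and sum: 15·-1 + 14·-2 + 3·-1 + 16·1 + 13·1.

-2 -17 -22
-16 -20 -5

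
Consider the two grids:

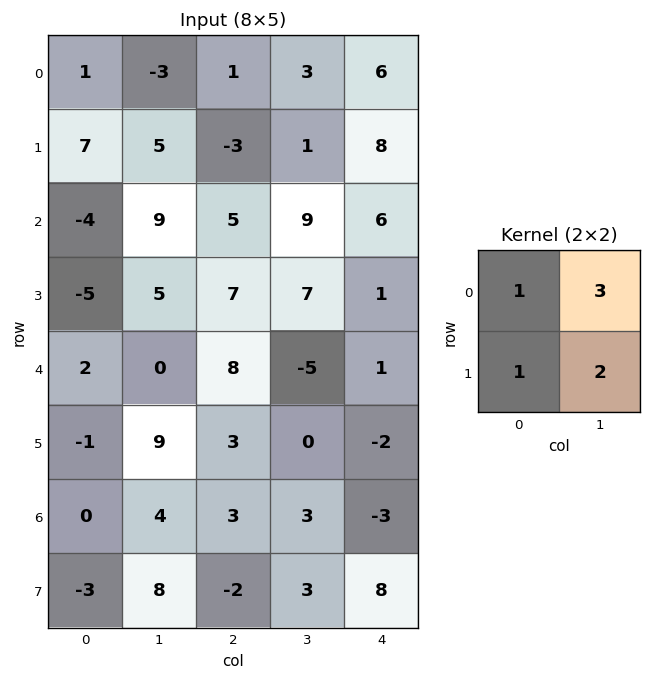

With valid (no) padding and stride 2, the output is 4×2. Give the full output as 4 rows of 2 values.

9 9
28 53
19 -4
25 16

Output[0,0]: The receptive field on the input at this output position is [1 -3 / 7 5]. Elementwise product with the kernel and sum: 1·1 + -3·3 + 7·1 + 5·2.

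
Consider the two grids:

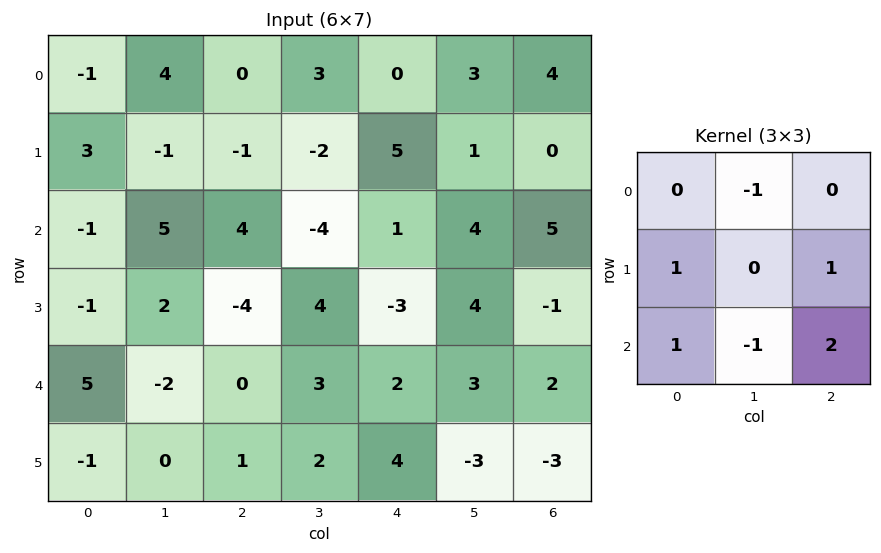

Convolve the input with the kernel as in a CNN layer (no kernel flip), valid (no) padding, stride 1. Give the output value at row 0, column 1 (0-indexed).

The receptive field on the input at this output position is [4 0 3 / -1 -1 -2 / 5 4 -4]. Elementwise product with the kernel and sum: 0·-1 + -1·1 + -2·1 + 5·1 + 4·-1 + -4·2.

-10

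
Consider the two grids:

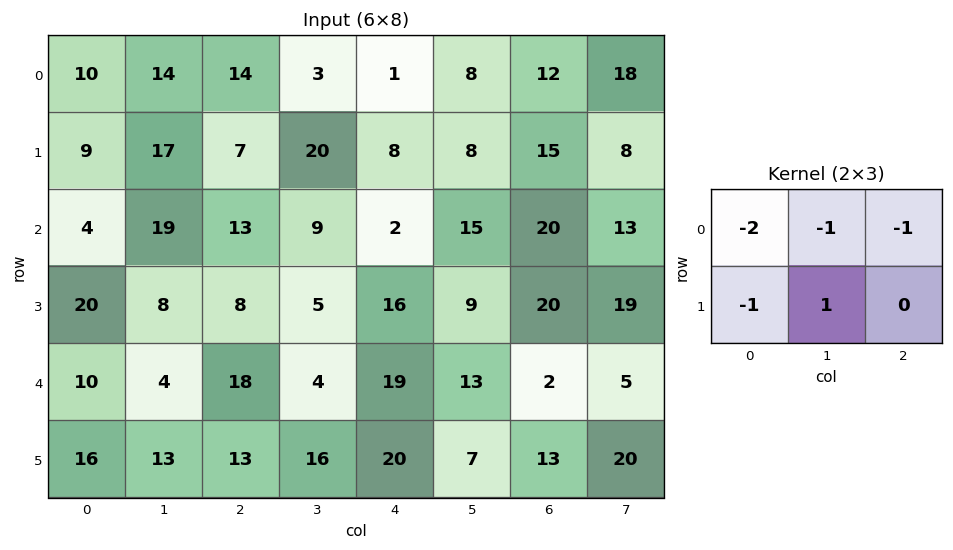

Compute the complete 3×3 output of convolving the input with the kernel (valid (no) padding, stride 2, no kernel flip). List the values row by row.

-40 -19 -22
-52 -40 -46
-45 -56 -66

Output[0,0]: The receptive field on the input at this output position is [10 14 14 / 9 17 7]. Elementwise product with the kernel and sum: 10·-2 + 14·-1 + 14·-1 + 9·-1 + 17·1.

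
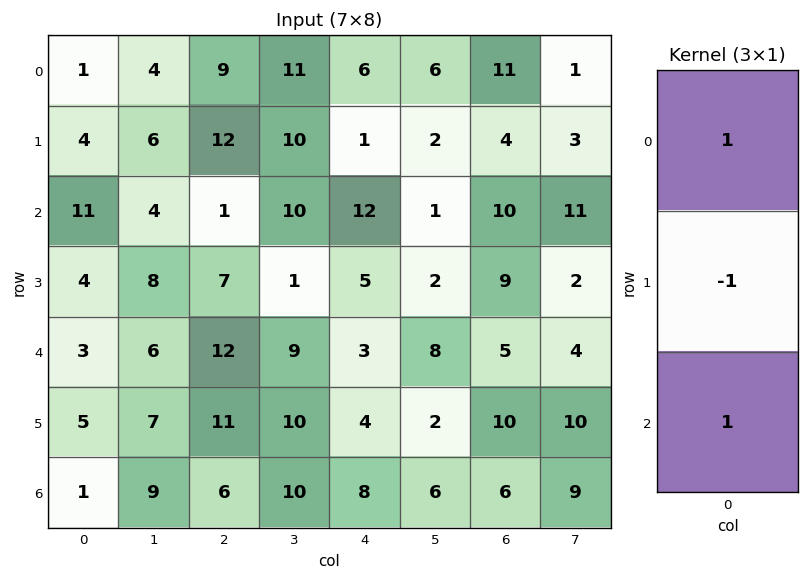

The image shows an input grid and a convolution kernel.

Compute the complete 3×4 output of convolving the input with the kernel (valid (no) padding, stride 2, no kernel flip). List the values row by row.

8 -2 17 17
10 6 10 6
-1 7 7 1

Output[0,0]: The receptive field on the input at this output position is [1 / 4 / 11]. Elementwise product with the kernel and sum: 1·1 + 4·-1 + 11·1.
Output[0,1]: The receptive field on the input at this output position is [9 / 12 / 1]. Elementwise product with the kernel and sum: 9·1 + 12·-1 + 1·1.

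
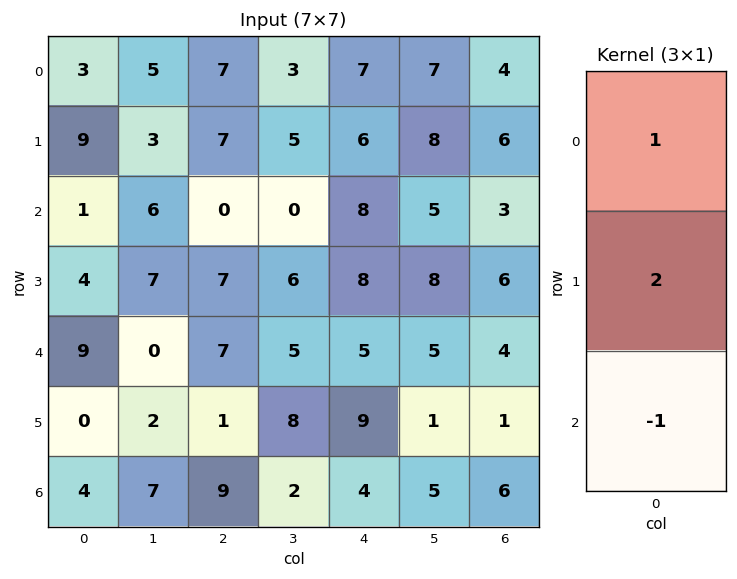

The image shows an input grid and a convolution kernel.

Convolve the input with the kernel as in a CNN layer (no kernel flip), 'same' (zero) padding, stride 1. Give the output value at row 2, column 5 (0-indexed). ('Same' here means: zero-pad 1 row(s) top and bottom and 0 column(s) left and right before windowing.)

10

The receptive field on the zero-padded input at this output position is [8 / 5 / 8]. Elementwise product with the kernel and sum: 8·1 + 5·2 + 8·-1.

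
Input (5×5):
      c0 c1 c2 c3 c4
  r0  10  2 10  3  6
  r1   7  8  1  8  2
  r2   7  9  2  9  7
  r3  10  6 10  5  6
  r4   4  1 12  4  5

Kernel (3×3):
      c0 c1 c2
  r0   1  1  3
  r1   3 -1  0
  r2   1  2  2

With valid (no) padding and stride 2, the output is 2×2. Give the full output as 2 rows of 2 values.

Output[0,0]: The receptive field on the input at this output position is [10 2 10 / 7 8 1 / 7 9 2]. Elementwise product with the kernel and sum: 10·1 + 2·1 + 10·3 + 7·3 + 8·-1 + 7·1 + 9·2 + 2·2.
Output[0,1]: The receptive field on the input at this output position is [10 3 6 / 1 8 2 / 2 9 7]. Elementwise product with the kernel and sum: 10·1 + 3·1 + 6·3 + 1·3 + 8·-1 + 2·1 + 9·2 + 7·2.

84 60
76 87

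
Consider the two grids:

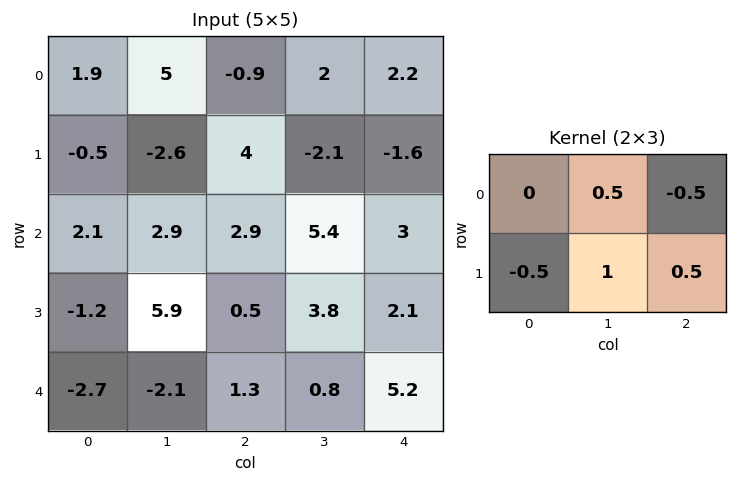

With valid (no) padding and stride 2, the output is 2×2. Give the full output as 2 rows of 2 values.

Output[0,0]: The receptive field on the input at this output position is [1.9 5 -0.9 / -0.5 -2.6 4]. Elementwise product with the kernel and sum: 5·0.5 + -0.9·-0.5 + -0.5·-0.5 + -2.6·1 + 4·0.5.

2.6 -5
6.75 5.8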